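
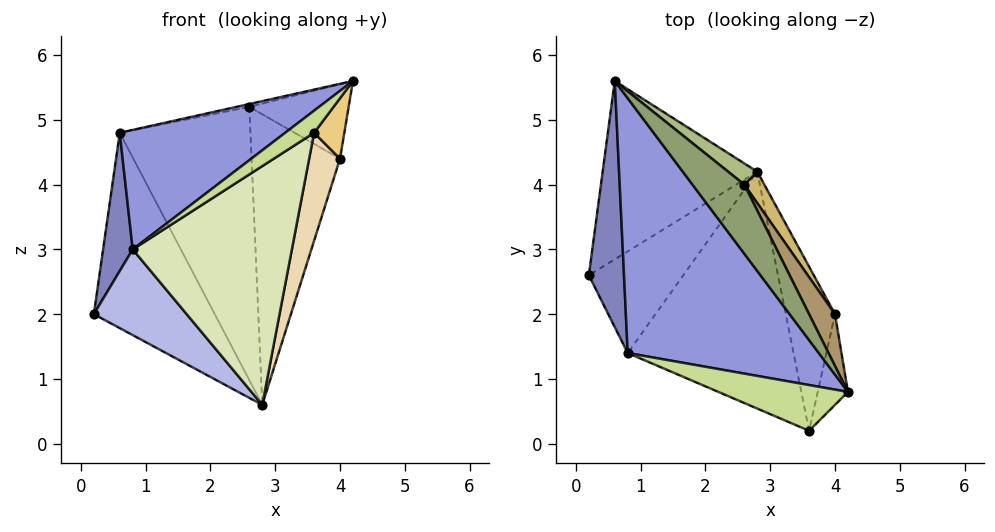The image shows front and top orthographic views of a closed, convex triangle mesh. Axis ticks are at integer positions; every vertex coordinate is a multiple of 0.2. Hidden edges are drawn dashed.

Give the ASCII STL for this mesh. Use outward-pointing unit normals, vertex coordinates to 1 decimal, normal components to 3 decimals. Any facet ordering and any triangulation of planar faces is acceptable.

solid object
 facet normal -0.633 0.572 -0.522
  outer loop
   vertex 2.8 4.2 0.6
   vertex 0.2 2.6 2.0
   vertex 0.6 5.6 4.8
  endloop
 endfacet
 facet normal -0.925 -0.186 0.332
  outer loop
   vertex 0.8 1.4 3.0
   vertex 0.6 5.6 4.8
   vertex 0.2 2.6 2.0
  endloop
 endfacet
 facet normal -0.609 -0.337 0.718
  outer loop
   vertex 0.8 1.4 3.0
   vertex 4.2 0.8 5.6
   vertex 0.6 5.6 4.8
  endloop
 endfacet
 facet normal -0.015 -0.645 -0.764
  outer loop
   vertex 0.8 1.4 3.0
   vertex 0.2 2.6 2.0
   vertex 2.8 4.2 0.6
  endloop
 endfacet
 facet normal -0.164 0.041 0.986
  outer loop
   vertex 2.6 4.0 5.2
   vertex 0.6 5.6 4.8
   vertex 4.2 0.8 5.6
  endloop
 endfacet
 facet normal 0.616 0.785 0.061
  outer loop
   vertex 2.6 4.0 5.2
   vertex 2.8 4.2 0.6
   vertex 0.6 5.6 4.8
  endloop
 endfacet
 facet normal -0.608 -0.346 0.715
  outer loop
   vertex 3.6 0.2 4.8
   vertex 4.2 0.8 5.6
   vertex 0.8 1.4 3.0
  endloop
 endfacet
 facet normal 0.147 -0.702 -0.697
  outer loop
   vertex 3.6 0.2 4.8
   vertex 0.8 1.4 3.0
   vertex 2.8 4.2 0.6
  endloop
 endfacet
 facet normal 0.832 0.456 0.317
  outer loop
   vertex 4.0 2.0 4.4
   vertex 2.6 4.0 5.2
   vertex 4.2 0.8 5.6
  endloop
 endfacet
 facet normal 0.829 0.556 0.060
  outer loop
   vertex 4.0 2.0 4.4
   vertex 2.8 4.2 0.6
   vertex 2.6 4.0 5.2
  endloop
 endfacet
 facet normal 0.857 -0.286 -0.429
  outer loop
   vertex 4.0 2.0 4.4
   vertex 4.2 0.8 5.6
   vertex 3.6 0.2 4.8
  endloop
 endfacet
 facet normal 0.853 -0.286 -0.435
  outer loop
   vertex 4.0 2.0 4.4
   vertex 3.6 0.2 4.8
   vertex 2.8 4.2 0.6
  endloop
 endfacet
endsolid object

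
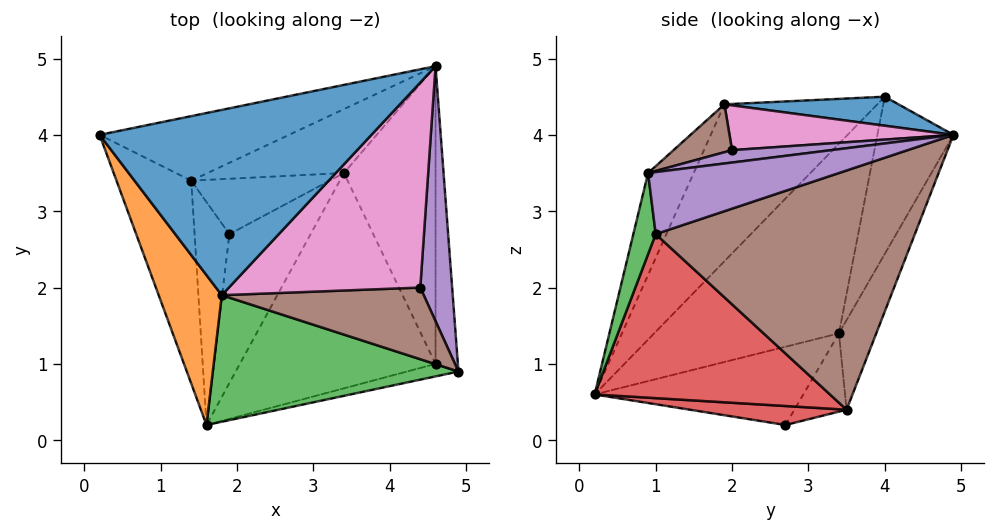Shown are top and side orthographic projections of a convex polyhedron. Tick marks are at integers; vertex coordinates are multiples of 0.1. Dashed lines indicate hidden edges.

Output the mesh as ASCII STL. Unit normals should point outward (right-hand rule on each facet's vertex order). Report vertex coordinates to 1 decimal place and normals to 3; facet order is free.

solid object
 facet normal 0.106 0.033 0.994
  outer loop
   vertex 1.8 1.9 4.4
   vertex 4.6 4.9 4.0
   vertex 0.2 4.0 4.5
  endloop
 endfacet
 facet normal -0.751 -0.587 0.302
  outer loop
   vertex 1.8 1.9 4.4
   vertex 0.2 4.0 4.5
   vertex 1.6 0.2 0.6
  endloop
 endfacet
 facet normal -0.170 -0.896 0.410
  outer loop
   vertex 1.8 1.9 4.4
   vertex 1.6 0.2 0.6
   vertex 4.9 0.9 3.5
  endloop
 endfacet
 facet normal 0.224 -0.180 -0.958
  outer loop
   vertex 3.4 3.5 0.4
   vertex 1.6 0.2 0.6
   vertex 1.9 2.7 0.2
  endloop
 endfacet
 facet normal 0.361 -0.089 0.928
  outer loop
   vertex 4.4 2.0 3.8
   vertex 4.9 0.9 3.5
   vertex 4.6 4.9 4.0
  endloop
 endfacet
 facet normal 0.228 -0.158 0.961
  outer loop
   vertex 4.4 2.0 3.8
   vertex 1.8 1.9 4.4
   vertex 4.9 0.9 3.5
  endloop
 endfacet
 facet normal 0.227 -0.083 0.970
  outer loop
   vertex 4.4 2.0 3.8
   vertex 4.6 4.9 4.0
   vertex 1.8 1.9 4.4
  endloop
 endfacet
 facet normal -0.325 0.752 -0.574
  outer loop
   vertex 1.4 3.4 1.4
   vertex 3.4 3.5 0.4
   vertex 1.9 2.7 0.2
  endloop
 endfacet
 facet normal -0.930 0.033 -0.366
  outer loop
   vertex 1.4 3.4 1.4
   vertex 1.6 0.2 0.6
   vertex 0.2 4.0 4.5
  endloop
 endfacet
 facet normal -0.913 0.045 -0.406
  outer loop
   vertex 1.4 3.4 1.4
   vertex 1.9 2.7 0.2
   vertex 1.6 0.2 0.6
  endloop
 endfacet
 facet normal -0.222 0.938 -0.267
  outer loop
   vertex 1.4 3.4 1.4
   vertex 0.2 4.0 4.5
   vertex 4.6 4.9 4.0
  endloop
 endfacet
 facet normal -0.196 0.934 -0.298
  outer loop
   vertex 1.4 3.4 1.4
   vertex 4.6 4.9 4.0
   vertex 3.4 3.5 0.4
  endloop
 endfacet
 facet normal 0.417 -0.869 -0.265
  outer loop
   vertex 4.6 1.0 2.7
   vertex 4.9 0.9 3.5
   vertex 1.6 0.2 0.6
  endloop
 endfacet
 facet normal 0.597 -0.369 -0.712
  outer loop
   vertex 4.6 1.0 2.7
   vertex 1.6 0.2 0.6
   vertex 3.4 3.5 0.4
  endloop
 endfacet
 facet normal 0.935 0.112 -0.337
  outer loop
   vertex 4.6 1.0 2.7
   vertex 4.6 4.9 4.0
   vertex 4.9 0.9 3.5
  endloop
 endfacet
 facet normal 0.927 0.118 -0.355
  outer loop
   vertex 4.6 1.0 2.7
   vertex 3.4 3.5 0.4
   vertex 4.6 4.9 4.0
  endloop
 endfacet
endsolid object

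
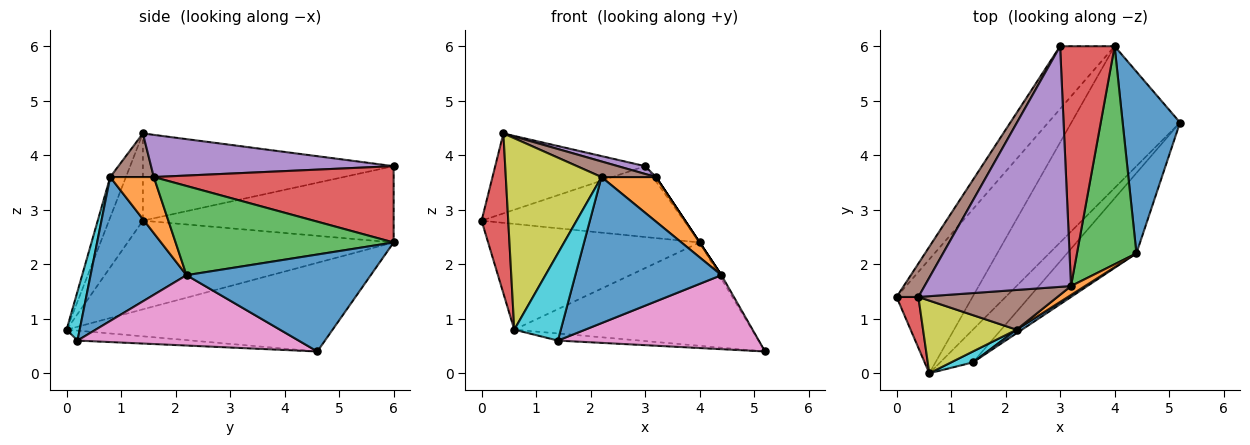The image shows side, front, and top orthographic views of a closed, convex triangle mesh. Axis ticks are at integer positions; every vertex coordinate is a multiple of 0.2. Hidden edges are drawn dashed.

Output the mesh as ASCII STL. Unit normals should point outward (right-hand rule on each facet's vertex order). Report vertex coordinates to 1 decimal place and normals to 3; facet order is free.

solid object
 facet normal 0.861 0.010 0.509
  outer loop
   vertex 4.4 2.2 1.8
   vertex 5.2 4.6 0.4
   vertex 4.0 6.0 2.4
  endloop
 endfacet
 facet normal -0.650 0.517 -0.557
  outer loop
   vertex 0.6 0.0 0.8
   vertex 0.0 1.4 2.8
   vertex 4.0 6.0 2.4
  endloop
 endfacet
 facet normal -0.550 0.492 -0.675
  outer loop
   vertex 0.6 0.0 0.8
   vertex 4.0 6.0 2.4
   vertex 5.2 4.6 0.4
  endloop
 endfacet
 facet normal -0.772 -0.606 0.193
  outer loop
   vertex 0.6 0.0 0.8
   vertex 0.4 1.4 4.4
   vertex 0.0 1.4 2.8
  endloop
 endfacet
 facet normal -0.680 0.549 -0.486
  outer loop
   vertex 3.0 6.0 3.8
   vertex 4.0 6.0 2.4
   vertex 0.0 1.4 2.8
  endloop
 endfacet
 facet normal -0.839 0.502 0.210
  outer loop
   vertex 3.0 6.0 3.8
   vertex 0.0 1.4 2.8
   vertex 0.4 1.4 4.4
  endloop
 endfacet
 facet normal 0.598 -0.543 -0.589
  outer loop
   vertex 1.4 0.2 0.6
   vertex 5.2 4.6 0.4
   vertex 4.4 2.2 1.8
  endloop
 endfacet
 facet normal -0.285 0.204 -0.937
  outer loop
   vertex 1.4 0.2 0.6
   vertex 0.6 0.0 0.8
   vertex 5.2 4.6 0.4
  endloop
 endfacet
 facet normal -0.152 -0.924 0.351
  outer loop
   vertex 2.2 0.8 3.6
   vertex 0.4 1.4 4.4
   vertex 0.6 0.0 0.8
  endloop
 endfacet
 facet normal 0.269 -0.956 0.119
  outer loop
   vertex 2.2 0.8 3.6
   vertex 0.6 0.0 0.8
   vertex 1.4 0.2 0.6
  endloop
 endfacet
 facet normal 0.549 -0.836 0.021
  outer loop
   vertex 2.2 0.8 3.6
   vertex 1.4 0.2 0.6
   vertex 4.4 2.2 1.8
  endloop
 endfacet
 facet normal 0.617 -0.772 0.154
  outer loop
   vertex 3.2 1.6 3.6
   vertex 2.2 0.8 3.6
   vertex 4.4 2.2 1.8
  endloop
 endfacet
 facet normal 0.832 0.000 0.555
  outer loop
   vertex 3.2 1.6 3.6
   vertex 4.4 2.2 1.8
   vertex 4.0 6.0 2.4
  endloop
 endfacet
 facet normal 0.814 0.011 0.581
  outer loop
   vertex 3.2 1.6 3.6
   vertex 4.0 6.0 2.4
   vertex 3.0 6.0 3.8
  endloop
 endfacet
 facet normal 0.277 -0.031 0.960
  outer loop
   vertex 3.2 1.6 3.6
   vertex 3.0 6.0 3.8
   vertex 0.4 1.4 4.4
  endloop
 endfacet
 facet normal 0.280 -0.350 0.894
  outer loop
   vertex 3.2 1.6 3.6
   vertex 0.4 1.4 4.4
   vertex 2.2 0.8 3.6
  endloop
 endfacet
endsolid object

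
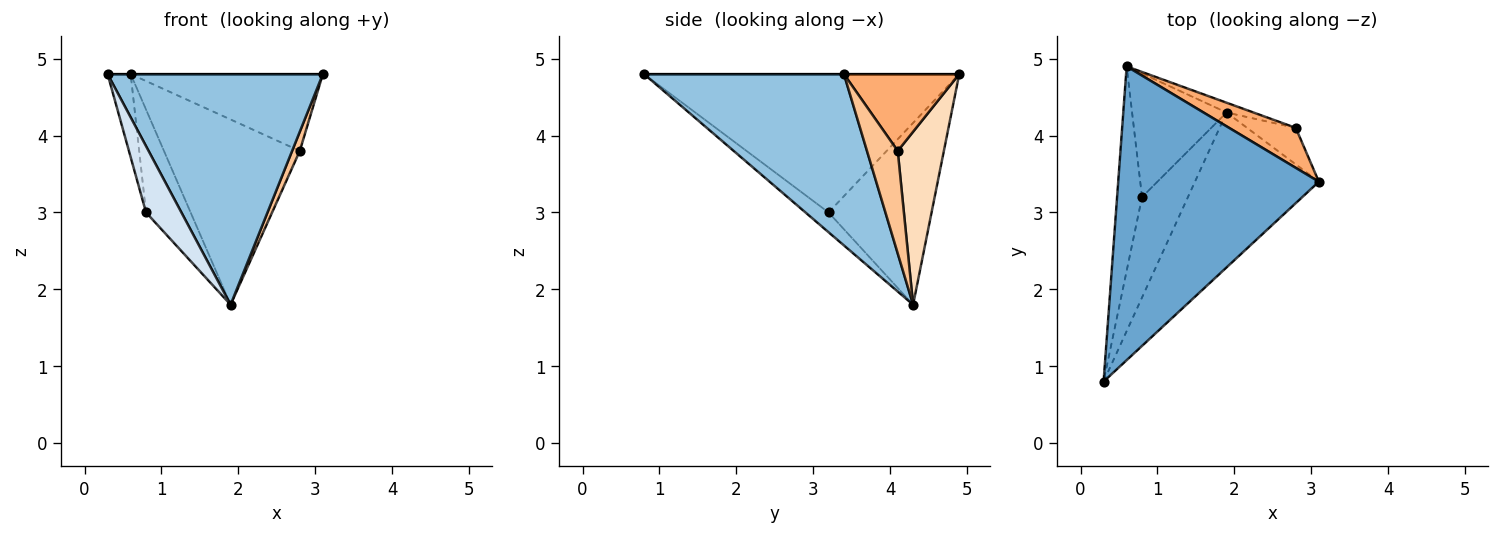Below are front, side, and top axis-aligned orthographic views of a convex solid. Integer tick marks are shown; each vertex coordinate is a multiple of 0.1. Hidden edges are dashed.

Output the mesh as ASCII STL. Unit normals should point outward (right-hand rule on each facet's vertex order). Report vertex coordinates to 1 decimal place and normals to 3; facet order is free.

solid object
 facet normal 0.000 0.000 1.000
  outer loop
   vertex 0.6 4.9 4.8
   vertex 0.3 0.8 4.8
   vertex 3.1 3.4 4.8
  endloop
 endfacet
 facet normal 0.611 -0.658 -0.441
  outer loop
   vertex 1.9 4.3 1.8
   vertex 3.1 3.4 4.8
   vertex 0.3 0.8 4.8
  endloop
 endfacet
 facet normal -0.982 0.072 -0.177
  outer loop
   vertex 0.8 3.2 3.0
   vertex 0.3 0.8 4.8
   vertex 0.6 4.9 4.8
  endloop
 endfacet
 facet normal -0.338 -0.519 -0.785
  outer loop
   vertex 0.8 3.2 3.0
   vertex 1.9 4.3 1.8
   vertex 0.3 0.8 4.8
  endloop
 endfacet
 facet normal -0.828 0.359 -0.431
  outer loop
   vertex 0.8 3.2 3.0
   vertex 0.6 4.9 4.8
   vertex 1.9 4.3 1.8
  endloop
 endfacet
 facet normal 0.470 0.783 0.407
  outer loop
   vertex 2.8 4.1 3.8
   vertex 0.6 4.9 4.8
   vertex 3.1 3.4 4.8
  endloop
 endfacet
 facet normal 0.881 -0.220 -0.419
  outer loop
   vertex 2.8 4.1 3.8
   vertex 3.1 3.4 4.8
   vertex 1.9 4.3 1.8
  endloop
 endfacet
 facet normal 0.321 0.946 -0.050
  outer loop
   vertex 2.8 4.1 3.8
   vertex 1.9 4.3 1.8
   vertex 0.6 4.9 4.8
  endloop
 endfacet
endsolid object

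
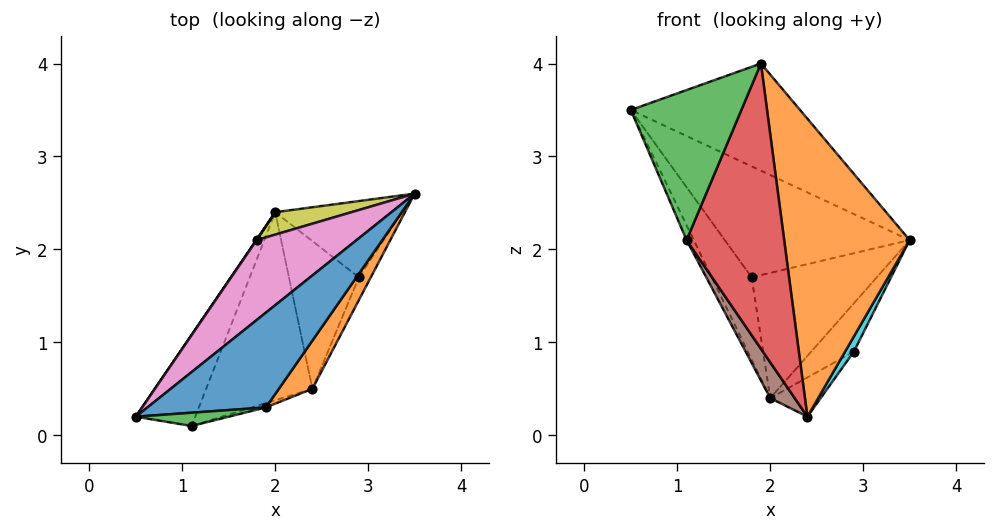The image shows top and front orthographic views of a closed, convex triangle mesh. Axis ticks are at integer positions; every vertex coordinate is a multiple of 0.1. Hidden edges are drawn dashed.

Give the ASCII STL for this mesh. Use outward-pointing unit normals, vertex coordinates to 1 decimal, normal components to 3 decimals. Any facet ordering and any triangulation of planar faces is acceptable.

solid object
 facet normal -0.279 0.719 0.636
  outer loop
   vertex 1.9 0.3 4.0
   vertex 3.5 2.6 2.1
   vertex 0.5 0.2 3.5
  endloop
 endfacet
 facet normal 0.849 -0.521 0.084
  outer loop
   vertex 1.9 0.3 4.0
   vertex 2.4 0.5 0.2
   vertex 3.5 2.6 2.1
  endloop
 endfacet
 facet normal 0.040 -0.995 0.088
  outer loop
   vertex 1.1 0.1 2.1
   vertex 1.9 0.3 4.0
   vertex 0.5 0.2 3.5
  endloop
 endfacet
 facet normal 0.275 -0.961 -0.014
  outer loop
   vertex 1.1 0.1 2.1
   vertex 2.4 0.5 0.2
   vertex 1.9 0.3 4.0
  endloop
 endfacet
 facet normal -0.916 0.065 -0.397
  outer loop
   vertex 1.1 0.1 2.1
   vertex 0.5 0.2 3.5
   vertex 2.0 2.4 0.4
  endloop
 endfacet
 facet normal -0.809 -0.110 -0.577
  outer loop
   vertex 1.1 0.1 2.1
   vertex 2.0 2.4 0.4
   vertex 2.4 0.5 0.2
  endloop
 endfacet
 facet normal -0.352 0.759 0.547
  outer loop
   vertex 1.8 2.1 1.7
   vertex 0.5 0.2 3.5
   vertex 3.5 2.6 2.1
  endloop
 endfacet
 facet normal -0.823 0.567 0.004
  outer loop
   vertex 1.8 2.1 1.7
   vertex 2.0 2.4 0.4
   vertex 0.5 0.2 3.5
  endloop
 endfacet
 facet normal -0.314 0.934 0.167
  outer loop
   vertex 1.8 2.1 1.7
   vertex 3.5 2.6 2.1
   vertex 2.0 2.4 0.4
  endloop
 endfacet
 facet normal 0.928 -0.206 -0.309
  outer loop
   vertex 2.9 1.7 0.9
   vertex 3.5 2.6 2.1
   vertex 2.4 0.5 0.2
  endloop
 endfacet
 facet normal 0.663 0.401 -0.632
  outer loop
   vertex 2.9 1.7 0.9
   vertex 2.0 2.4 0.4
   vertex 3.5 2.6 2.1
  endloop
 endfacet
 facet normal 0.593 0.207 -0.778
  outer loop
   vertex 2.9 1.7 0.9
   vertex 2.4 0.5 0.2
   vertex 2.0 2.4 0.4
  endloop
 endfacet
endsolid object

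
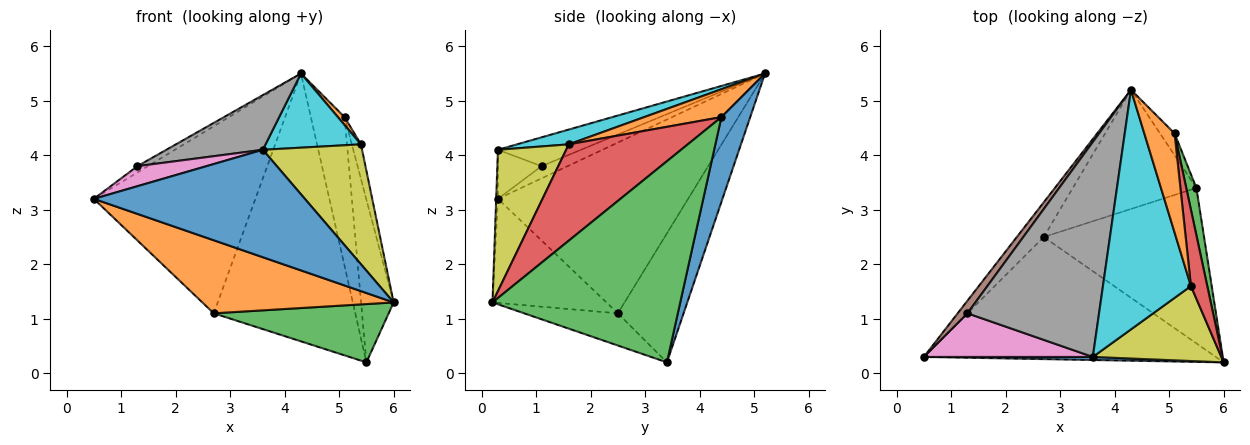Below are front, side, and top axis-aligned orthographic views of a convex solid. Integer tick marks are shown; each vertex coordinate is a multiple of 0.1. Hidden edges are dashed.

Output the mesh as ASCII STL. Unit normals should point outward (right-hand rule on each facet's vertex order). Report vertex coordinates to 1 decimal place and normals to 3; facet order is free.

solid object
 facet normal -0.008 -1.000 0.029
  outer loop
   vertex 3.6 0.3 4.1
   vertex 0.5 0.3 3.2
   vertex 6.0 0.2 1.3
  endloop
 endfacet
 facet normal -0.292 -0.491 -0.821
  outer loop
   vertex 2.7 2.5 1.1
   vertex 6.0 0.2 1.3
   vertex 0.5 0.3 3.2
  endloop
 endfacet
 facet normal -0.185 -0.345 -0.920
  outer loop
   vertex 2.7 2.5 1.1
   vertex 5.5 3.4 0.2
   vertex 6.0 0.2 1.3
  endloop
 endfacet
 facet normal -0.757 0.643 -0.119
  outer loop
   vertex 2.7 2.5 1.1
   vertex 0.5 0.3 3.2
   vertex 4.3 5.2 5.5
  endloop
 endfacet
 facet normal -0.391 0.841 -0.374
  outer loop
   vertex 2.7 2.5 1.1
   vertex 4.3 5.2 5.5
   vertex 5.5 3.4 0.2
  endloop
 endfacet
 facet normal -0.745 0.298 0.596
  outer loop
   vertex 1.3 1.1 3.8
   vertex 4.3 5.2 5.5
   vertex 0.5 0.3 3.2
  endloop
 endfacet
 facet normal -0.255 -0.404 0.879
  outer loop
   vertex 1.3 1.1 3.8
   vertex 0.5 0.3 3.2
   vertex 3.6 0.3 4.1
  endloop
 endfacet
 facet normal -0.208 -0.241 0.948
  outer loop
   vertex 1.3 1.1 3.8
   vertex 3.6 0.3 4.1
   vertex 4.3 5.2 5.5
  endloop
 endfacet
 facet normal 0.504 -0.733 0.458
  outer loop
   vertex 5.4 1.6 4.2
   vertex 3.6 0.3 4.1
   vertex 6.0 0.2 1.3
  endloop
 endfacet
 facet normal 0.159 -0.292 0.943
  outer loop
   vertex 5.4 1.6 4.2
   vertex 4.3 5.2 5.5
   vertex 3.6 0.3 4.1
  endloop
 endfacet
 facet normal 0.645 0.756 -0.111
  outer loop
   vertex 5.1 4.4 4.7
   vertex 5.5 3.4 0.2
   vertex 4.3 5.2 5.5
  endloop
 endfacet
 facet normal 0.676 -0.059 0.735
  outer loop
   vertex 5.1 4.4 4.7
   vertex 4.3 5.2 5.5
   vertex 5.4 1.6 4.2
  endloop
 endfacet
 facet normal 0.984 0.171 0.050
  outer loop
   vertex 5.1 4.4 4.7
   vertex 6.0 0.2 1.3
   vertex 5.5 3.4 0.2
  endloop
 endfacet
 facet normal 0.983 0.076 0.167
  outer loop
   vertex 5.1 4.4 4.7
   vertex 5.4 1.6 4.2
   vertex 6.0 0.2 1.3
  endloop
 endfacet
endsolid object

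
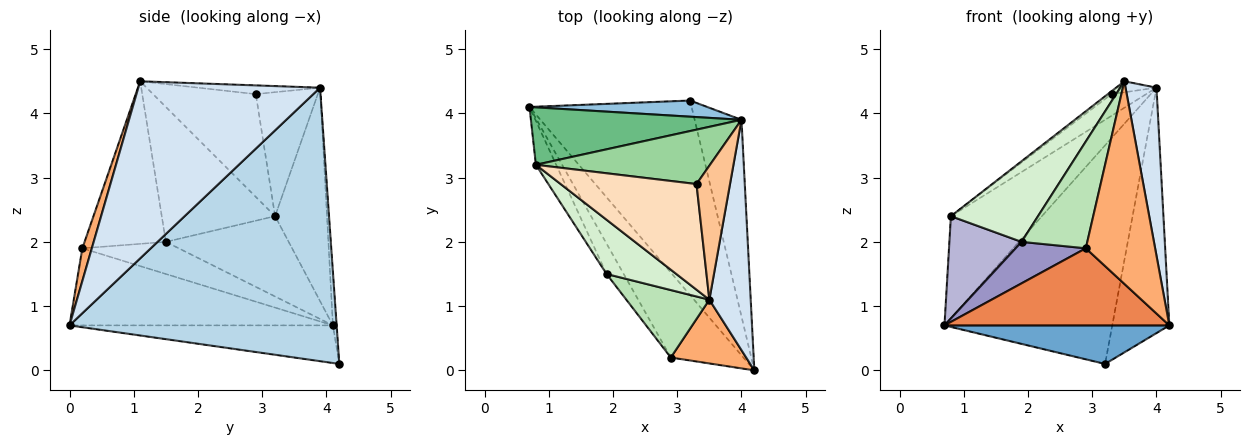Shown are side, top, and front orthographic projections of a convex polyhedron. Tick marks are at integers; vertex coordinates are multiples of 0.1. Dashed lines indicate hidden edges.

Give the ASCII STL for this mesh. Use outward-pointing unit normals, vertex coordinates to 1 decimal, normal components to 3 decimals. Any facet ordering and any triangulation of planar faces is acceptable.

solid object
 facet normal -0.222 -0.189 -0.956
  outer loop
   vertex 3.2 4.2 0.1
   vertex 4.2 0.0 0.7
   vertex 0.7 4.1 0.7
  endloop
 endfacet
 facet normal -0.022 0.997 0.074
  outer loop
   vertex 4.0 3.9 4.4
   vertex 3.2 4.2 0.1
   vertex 0.7 4.1 0.7
  endloop
 endfacet
 facet normal 0.965 0.206 -0.165
  outer loop
   vertex 4.0 3.9 4.4
   vertex 4.2 0.0 0.7
   vertex 3.2 4.2 0.1
  endloop
 endfacet
 facet normal 0.961 -0.164 0.224
  outer loop
   vertex 4.0 3.9 4.4
   vertex 3.5 1.1 4.5
   vertex 4.2 0.0 0.7
  endloop
 endfacet
 facet normal -0.618 -0.528 -0.582
  outer loop
   vertex 2.9 0.2 1.9
   vertex 0.7 4.1 0.7
   vertex 4.2 0.0 0.7
  endloop
 endfacet
 facet normal 0.129 -0.946 0.298
  outer loop
   vertex 2.9 0.2 1.9
   vertex 4.2 0.0 0.7
   vertex 3.5 1.1 4.5
  endloop
 endfacet
 facet normal -0.251 0.079 0.965
  outer loop
   vertex 3.3 2.9 4.3
   vertex 3.5 1.1 4.5
   vertex 4.0 3.9 4.4
  endloop
 endfacet
 facet normal -0.603 0.022 0.797
  outer loop
   vertex 0.8 3.2 2.4
   vertex 3.5 1.1 4.5
   vertex 3.3 2.9 4.3
  endloop
 endfacet
 facet normal -0.445 0.780 0.439
  outer loop
   vertex 0.8 3.2 2.4
   vertex 4.0 3.9 4.4
   vertex 0.7 4.1 0.7
  endloop
 endfacet
 facet normal -0.552 0.309 0.775
  outer loop
   vertex 0.8 3.2 2.4
   vertex 3.3 2.9 4.3
   vertex 4.0 3.9 4.4
  endloop
 endfacet
 facet normal -0.723 -0.584 0.369
  outer loop
   vertex 1.9 1.5 2.0
   vertex 2.9 0.2 1.9
   vertex 3.5 1.1 4.5
  endloop
 endfacet
 facet normal -0.734 -0.564 0.379
  outer loop
   vertex 1.9 1.5 2.0
   vertex 3.5 1.1 4.5
   vertex 0.8 3.2 2.4
  endloop
 endfacet
 facet normal -0.742 -0.541 -0.396
  outer loop
   vertex 1.9 1.5 2.0
   vertex 0.7 4.1 0.7
   vertex 2.9 0.2 1.9
  endloop
 endfacet
 facet normal -0.842 -0.495 -0.213
  outer loop
   vertex 1.9 1.5 2.0
   vertex 0.8 3.2 2.4
   vertex 0.7 4.1 0.7
  endloop
 endfacet
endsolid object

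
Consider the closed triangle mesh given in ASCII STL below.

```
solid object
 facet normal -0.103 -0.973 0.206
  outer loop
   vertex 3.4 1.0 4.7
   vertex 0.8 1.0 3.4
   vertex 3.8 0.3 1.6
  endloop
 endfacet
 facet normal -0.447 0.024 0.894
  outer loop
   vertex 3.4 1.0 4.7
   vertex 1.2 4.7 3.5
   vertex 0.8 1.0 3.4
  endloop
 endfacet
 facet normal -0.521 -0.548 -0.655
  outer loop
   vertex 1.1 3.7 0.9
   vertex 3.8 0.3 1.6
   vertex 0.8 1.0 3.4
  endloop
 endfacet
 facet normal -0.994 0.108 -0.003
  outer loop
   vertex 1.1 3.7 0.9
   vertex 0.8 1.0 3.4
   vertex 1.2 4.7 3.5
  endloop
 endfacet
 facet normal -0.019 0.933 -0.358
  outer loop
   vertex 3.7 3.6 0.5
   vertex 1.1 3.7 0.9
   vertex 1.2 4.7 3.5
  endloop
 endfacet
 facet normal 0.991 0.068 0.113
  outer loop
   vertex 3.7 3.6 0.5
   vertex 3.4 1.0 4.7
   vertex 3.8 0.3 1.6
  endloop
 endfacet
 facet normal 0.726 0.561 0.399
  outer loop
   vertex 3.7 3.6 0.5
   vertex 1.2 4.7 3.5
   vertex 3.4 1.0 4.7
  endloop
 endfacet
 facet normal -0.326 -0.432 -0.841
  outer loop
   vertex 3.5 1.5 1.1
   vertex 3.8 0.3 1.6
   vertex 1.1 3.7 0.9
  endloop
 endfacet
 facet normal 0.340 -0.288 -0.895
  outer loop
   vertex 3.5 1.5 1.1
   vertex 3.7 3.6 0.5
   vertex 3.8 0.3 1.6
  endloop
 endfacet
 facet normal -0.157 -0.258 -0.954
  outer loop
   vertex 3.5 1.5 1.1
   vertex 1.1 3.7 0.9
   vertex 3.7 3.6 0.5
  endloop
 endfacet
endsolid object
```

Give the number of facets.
10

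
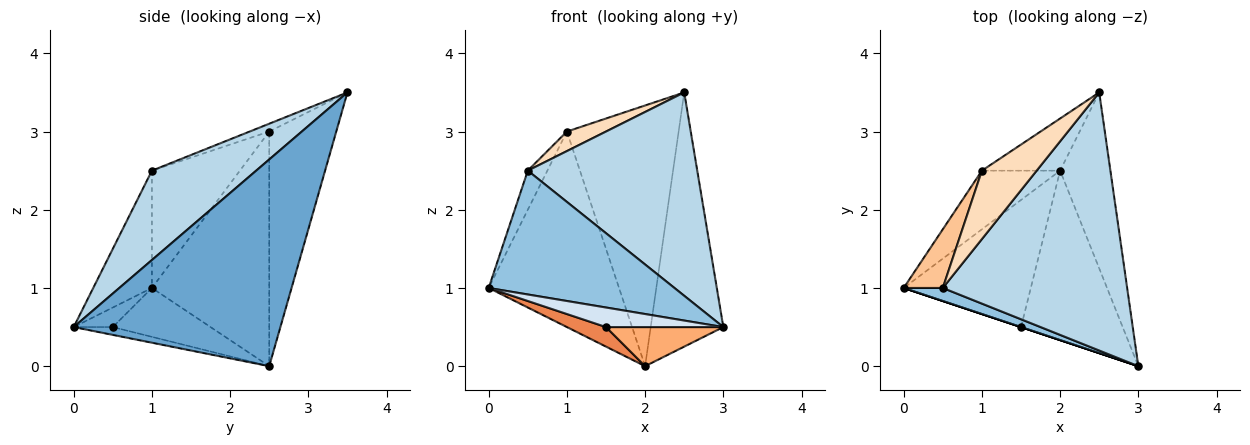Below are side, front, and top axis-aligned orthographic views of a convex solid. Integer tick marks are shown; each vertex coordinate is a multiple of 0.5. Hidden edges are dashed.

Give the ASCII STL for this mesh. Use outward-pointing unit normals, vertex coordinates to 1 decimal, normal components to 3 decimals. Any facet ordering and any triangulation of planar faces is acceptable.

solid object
 facet normal 0.920 0.323 -0.224
  outer loop
   vertex 2.0 2.5 0.0
   vertex 2.5 3.5 3.5
   vertex 3.0 0.0 0.5
  endloop
 endfacet
 facet normal -0.300 -0.949 0.100
  outer loop
   vertex 0.5 1.0 2.5
   vertex 0.0 1.0 1.0
   vertex 3.0 0.0 0.5
  endloop
 endfacet
 facet normal 0.356 -0.578 0.734
  outer loop
   vertex 0.5 1.0 2.5
   vertex 3.0 0.0 0.5
   vertex 2.5 3.5 3.5
  endloop
 endfacet
 facet normal -0.316 -0.949 0.000
  outer loop
   vertex 1.5 0.5 0.5
   vertex 3.0 0.0 0.5
   vertex 0.0 1.0 1.0
  endloop
 endfacet
 facet normal -0.355 -0.142 -0.924
  outer loop
   vertex 1.5 0.5 0.5
   vertex 0.0 1.0 1.0
   vertex 2.0 2.5 0.0
  endloop
 endfacet
 facet normal -0.075 -0.224 -0.972
  outer loop
   vertex 1.5 0.5 0.5
   vertex 2.0 2.5 0.0
   vertex 3.0 0.0 0.5
  endloop
 endfacet
 facet normal -0.928 0.206 0.309
  outer loop
   vertex 1.0 2.5 3.0
   vertex 0.0 1.0 1.0
   vertex 0.5 1.0 2.5
  endloop
 endfacet
 facet normal -0.136 -0.272 0.953
  outer loop
   vertex 1.0 2.5 3.0
   vertex 0.5 1.0 2.5
   vertex 2.5 3.5 3.5
  endloop
 endfacet
 facet normal -0.653 0.725 -0.218
  outer loop
   vertex 1.0 2.5 3.0
   vertex 2.0 2.5 0.0
   vertex 0.0 1.0 1.0
  endloop
 endfacet
 facet normal -0.507 0.845 -0.169
  outer loop
   vertex 1.0 2.5 3.0
   vertex 2.5 3.5 3.5
   vertex 2.0 2.5 0.0
  endloop
 endfacet
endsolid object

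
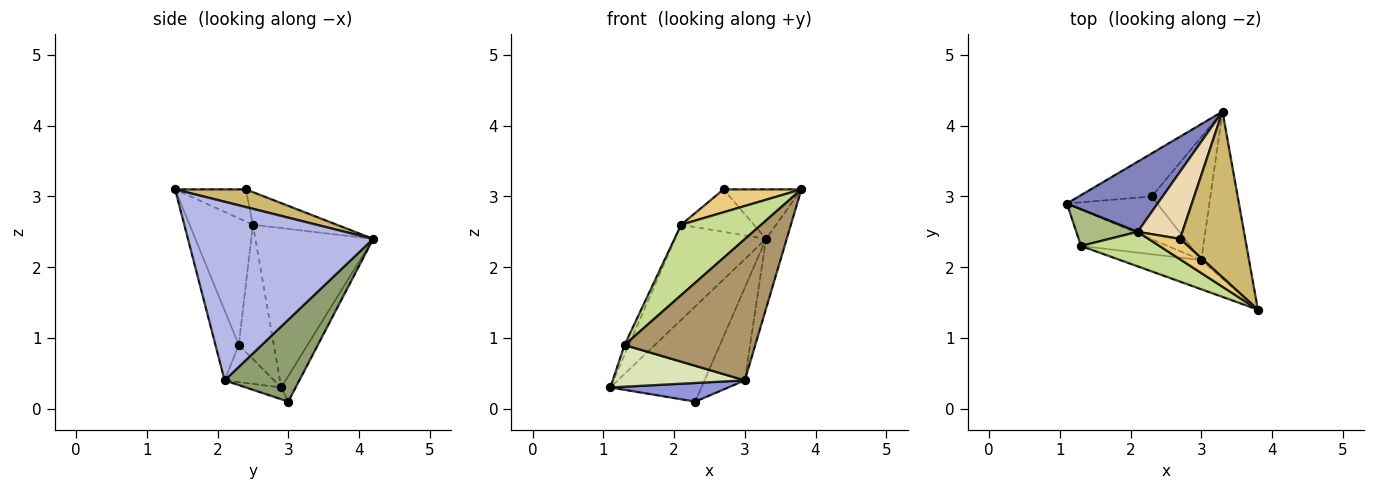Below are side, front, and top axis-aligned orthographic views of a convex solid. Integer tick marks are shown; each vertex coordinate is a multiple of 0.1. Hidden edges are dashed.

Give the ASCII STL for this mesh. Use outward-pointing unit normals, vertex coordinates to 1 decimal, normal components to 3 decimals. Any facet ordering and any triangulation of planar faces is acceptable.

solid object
 facet normal -0.143 0.902 -0.408
  outer loop
   vertex 2.3 3.0 0.1
   vertex 1.1 2.9 0.3
   vertex 3.3 4.2 2.4
  endloop
 endfacet
 facet normal -0.721 0.558 0.411
  outer loop
   vertex 2.1 2.5 2.6
   vertex 3.3 4.2 2.4
   vertex 1.1 2.9 0.3
  endloop
 endfacet
 facet normal -0.119 -0.396 -0.911
  outer loop
   vertex 3.0 2.1 0.4
   vertex 1.1 2.9 0.3
   vertex 2.3 3.0 0.1
  endloop
 endfacet
 facet normal 0.960 0.107 -0.257
  outer loop
   vertex 3.0 2.1 0.4
   vertex 3.3 4.2 2.4
   vertex 3.8 1.4 3.1
  endloop
 endfacet
 facet normal 0.745 0.401 -0.533
  outer loop
   vertex 3.0 2.1 0.4
   vertex 2.3 3.0 0.1
   vertex 3.3 4.2 2.4
  endloop
 endfacet
 facet normal -0.904 0.111 0.412
  outer loop
   vertex 1.3 2.3 0.9
   vertex 2.1 2.5 2.6
   vertex 1.1 2.9 0.3
  endloop
 endfacet
 facet normal -0.579 -0.732 0.359
  outer loop
   vertex 1.3 2.3 0.9
   vertex 3.8 1.4 3.1
   vertex 2.1 2.5 2.6
  endloop
 endfacet
 facet normal -0.272 -0.724 -0.634
  outer loop
   vertex 1.3 2.3 0.9
   vertex 1.1 2.9 0.3
   vertex 3.0 2.1 0.4
  endloop
 endfacet
 facet normal -0.172 -0.965 -0.199
  outer loop
   vertex 1.3 2.3 0.9
   vertex 3.0 2.1 0.4
   vertex 3.8 1.4 3.1
  endloop
 endfacet
 facet normal 0.252 0.277 0.927
  outer loop
   vertex 2.7 2.4 3.1
   vertex 3.8 1.4 3.1
   vertex 3.3 4.2 2.4
  endloop
 endfacet
 facet normal -0.562 -0.618 0.550
  outer loop
   vertex 2.7 2.4 3.1
   vertex 2.1 2.5 2.6
   vertex 3.8 1.4 3.1
  endloop
 endfacet
 facet normal -0.524 0.455 0.720
  outer loop
   vertex 2.7 2.4 3.1
   vertex 3.3 4.2 2.4
   vertex 2.1 2.5 2.6
  endloop
 endfacet
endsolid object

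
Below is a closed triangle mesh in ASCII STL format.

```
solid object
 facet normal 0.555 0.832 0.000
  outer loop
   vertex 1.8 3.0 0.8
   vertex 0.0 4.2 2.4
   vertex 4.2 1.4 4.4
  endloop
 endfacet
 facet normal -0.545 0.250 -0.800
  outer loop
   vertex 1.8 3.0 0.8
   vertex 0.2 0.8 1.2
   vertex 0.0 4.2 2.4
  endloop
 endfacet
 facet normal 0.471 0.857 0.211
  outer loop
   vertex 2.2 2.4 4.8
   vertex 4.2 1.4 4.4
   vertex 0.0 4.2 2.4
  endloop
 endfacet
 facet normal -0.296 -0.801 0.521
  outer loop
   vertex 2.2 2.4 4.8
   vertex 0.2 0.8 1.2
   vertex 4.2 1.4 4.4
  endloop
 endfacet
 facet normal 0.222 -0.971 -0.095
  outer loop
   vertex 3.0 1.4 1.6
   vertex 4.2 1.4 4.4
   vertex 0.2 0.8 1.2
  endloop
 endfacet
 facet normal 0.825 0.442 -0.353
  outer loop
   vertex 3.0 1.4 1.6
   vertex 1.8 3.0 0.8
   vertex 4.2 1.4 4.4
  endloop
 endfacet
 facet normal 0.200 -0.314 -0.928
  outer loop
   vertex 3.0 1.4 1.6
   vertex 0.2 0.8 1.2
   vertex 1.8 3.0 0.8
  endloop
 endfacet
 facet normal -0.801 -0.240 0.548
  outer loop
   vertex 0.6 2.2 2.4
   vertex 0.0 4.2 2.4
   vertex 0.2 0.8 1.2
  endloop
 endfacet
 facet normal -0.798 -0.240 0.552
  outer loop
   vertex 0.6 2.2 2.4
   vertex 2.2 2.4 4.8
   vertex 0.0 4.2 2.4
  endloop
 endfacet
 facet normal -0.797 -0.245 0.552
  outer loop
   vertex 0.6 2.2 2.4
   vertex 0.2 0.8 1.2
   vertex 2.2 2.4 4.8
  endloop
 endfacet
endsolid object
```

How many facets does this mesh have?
10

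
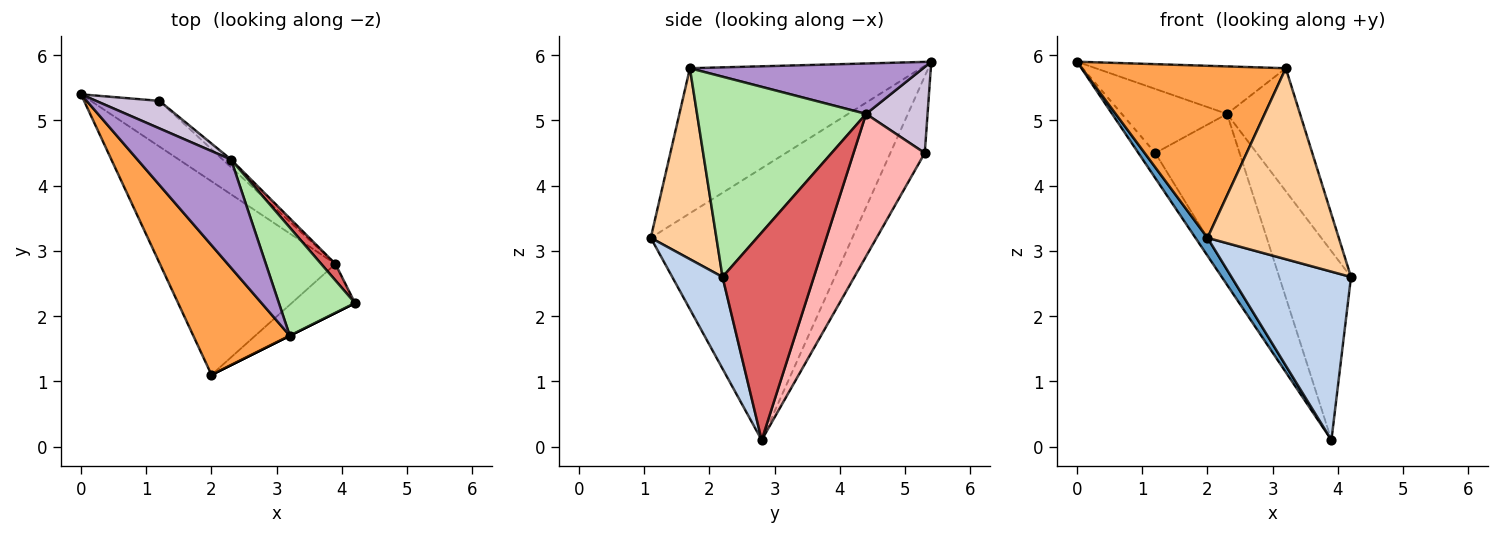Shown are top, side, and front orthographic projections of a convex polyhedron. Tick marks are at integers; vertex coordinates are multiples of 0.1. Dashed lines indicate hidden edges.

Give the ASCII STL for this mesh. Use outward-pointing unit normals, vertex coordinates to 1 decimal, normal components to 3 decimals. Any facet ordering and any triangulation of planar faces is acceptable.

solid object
 facet normal -0.839 -0.050 -0.542
  outer loop
   vertex 3.9 2.8 0.1
   vertex 2.0 1.1 3.2
   vertex 0.0 5.4 5.9
  endloop
 endfacet
 facet normal 0.375 -0.890 -0.259
  outer loop
   vertex 3.9 2.8 0.1
   vertex 4.2 2.2 2.6
   vertex 2.0 1.1 3.2
  endloop
 endfacet
 facet normal -0.671 -0.592 0.446
  outer loop
   vertex 3.2 1.7 5.8
   vertex 0.0 5.4 5.9
   vertex 2.0 1.1 3.2
  endloop
 endfacet
 facet normal 0.447 -0.894 0.000
  outer loop
   vertex 3.2 1.7 5.8
   vertex 2.0 1.1 3.2
   vertex 4.2 2.2 2.6
  endloop
 endfacet
 facet normal -0.701 0.344 -0.625
  outer loop
   vertex 1.2 5.3 4.5
   vertex 3.9 2.8 0.1
   vertex 0.0 5.4 5.9
  endloop
 endfacet
 facet normal 0.867 0.374 0.329
  outer loop
   vertex 2.3 4.4 5.1
   vertex 3.2 1.7 5.8
   vertex 4.2 2.2 2.6
  endloop
 endfacet
 facet normal 0.785 0.617 0.054
  outer loop
   vertex 2.3 4.4 5.1
   vertex 4.2 2.2 2.6
   vertex 3.9 2.8 0.1
  endloop
 endfacet
 facet normal 0.645 0.763 -0.038
  outer loop
   vertex 2.3 4.4 5.1
   vertex 3.9 2.8 0.1
   vertex 1.2 5.3 4.5
  endloop
 endfacet
 facet normal 0.442 0.360 0.821
  outer loop
   vertex 2.3 4.4 5.1
   vertex 0.0 5.4 5.9
   vertex 3.2 1.7 5.8
  endloop
 endfacet
 facet normal 0.473 0.810 0.348
  outer loop
   vertex 2.3 4.4 5.1
   vertex 1.2 5.3 4.5
   vertex 0.0 5.4 5.9
  endloop
 endfacet
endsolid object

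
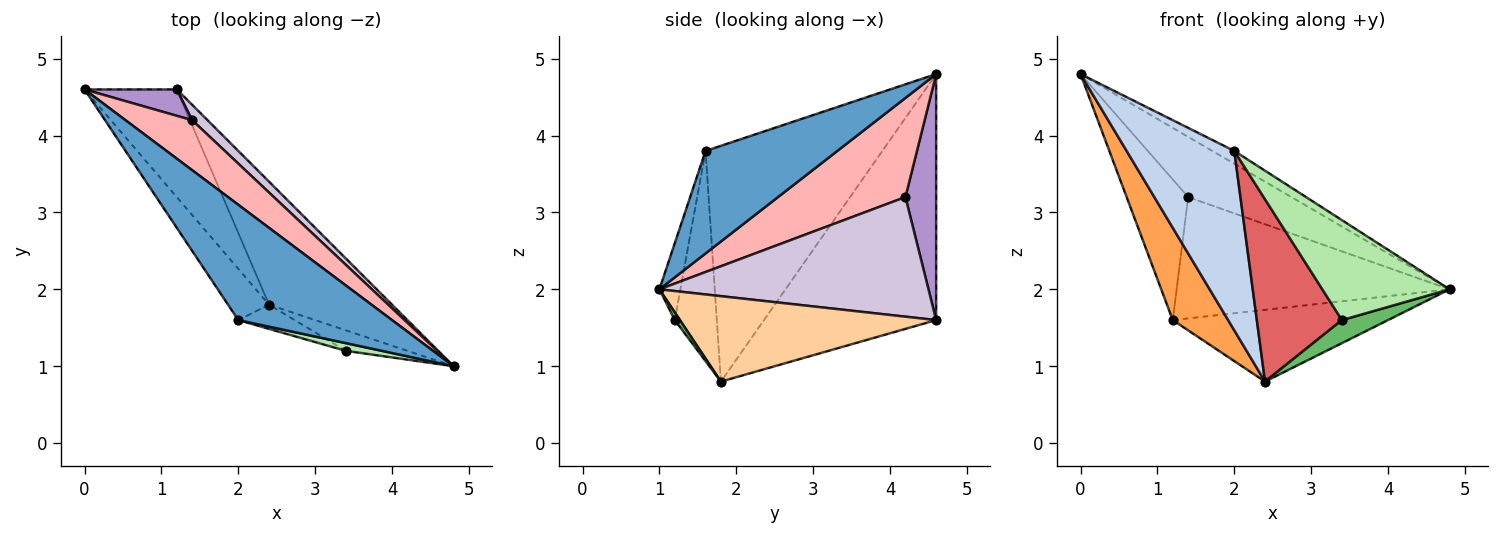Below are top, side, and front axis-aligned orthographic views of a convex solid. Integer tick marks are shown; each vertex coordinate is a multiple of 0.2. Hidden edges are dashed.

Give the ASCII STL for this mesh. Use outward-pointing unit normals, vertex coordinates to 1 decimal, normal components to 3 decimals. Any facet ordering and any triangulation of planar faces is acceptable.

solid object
 facet normal 0.552 0.092 0.829
  outer loop
   vertex 2.0 1.6 3.8
   vertex 4.8 1.0 2.0
   vertex 0.0 4.6 4.8
  endloop
 endfacet
 facet normal -0.845 -0.514 -0.147
  outer loop
   vertex 2.0 1.6 3.8
   vertex 0.0 4.6 4.8
   vertex 2.4 1.8 0.8
  endloop
 endfacet
 facet normal -0.897 -0.288 -0.336
  outer loop
   vertex 1.2 4.6 1.6
   vertex 2.4 1.8 0.8
   vertex 0.0 4.6 4.8
  endloop
 endfacet
 facet normal 0.514 0.432 -0.741
  outer loop
   vertex 1.2 4.6 1.6
   vertex 4.8 1.0 2.0
   vertex 2.4 1.8 0.8
  endloop
 endfacet
 facet normal 0.083 -0.745 -0.662
  outer loop
   vertex 3.4 1.2 1.6
   vertex 2.4 1.8 0.8
   vertex 4.8 1.0 2.0
  endloop
 endfacet
 facet normal -0.162 -0.984 0.076
  outer loop
   vertex 3.4 1.2 1.6
   vertex 4.8 1.0 2.0
   vertex 2.0 1.6 3.8
  endloop
 endfacet
 facet normal -0.440 -0.890 -0.118
  outer loop
   vertex 3.4 1.2 1.6
   vertex 2.0 1.6 3.8
   vertex 2.4 1.8 0.8
  endloop
 endfacet
 facet normal 0.689 0.558 0.463
  outer loop
   vertex 1.4 4.2 3.2
   vertex 0.0 4.6 4.8
   vertex 4.8 1.0 2.0
  endloop
 endfacet
 facet normal 0.441 0.882 0.165
  outer loop
   vertex 1.4 4.2 3.2
   vertex 1.2 4.6 1.6
   vertex 0.0 4.6 4.8
  endloop
 endfacet
 facet normal 0.699 0.709 0.090
  outer loop
   vertex 1.4 4.2 3.2
   vertex 4.8 1.0 2.0
   vertex 1.2 4.6 1.6
  endloop
 endfacet
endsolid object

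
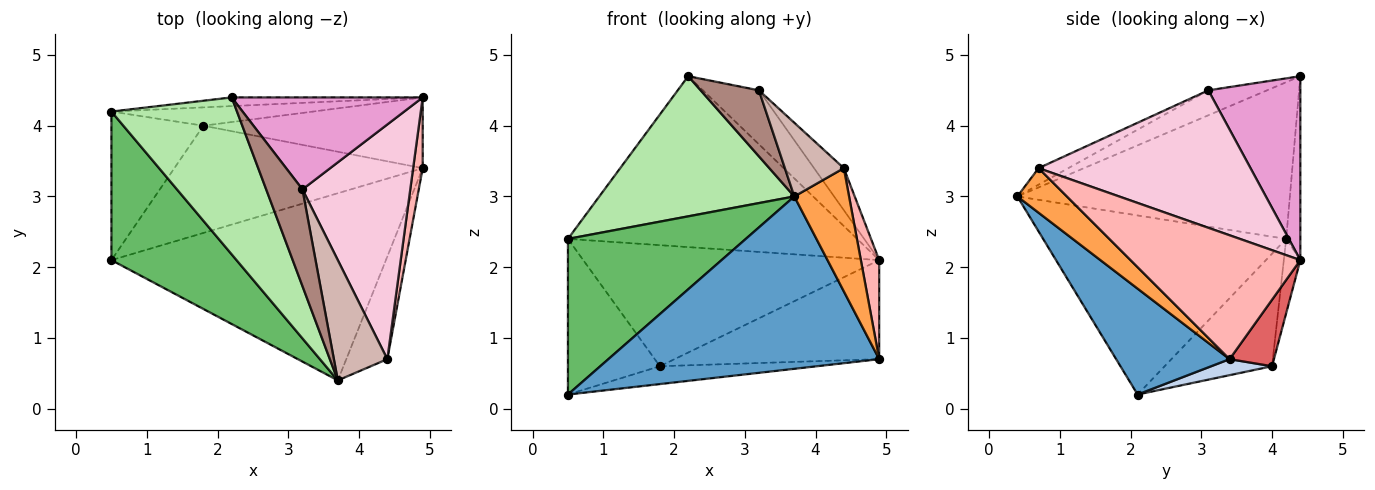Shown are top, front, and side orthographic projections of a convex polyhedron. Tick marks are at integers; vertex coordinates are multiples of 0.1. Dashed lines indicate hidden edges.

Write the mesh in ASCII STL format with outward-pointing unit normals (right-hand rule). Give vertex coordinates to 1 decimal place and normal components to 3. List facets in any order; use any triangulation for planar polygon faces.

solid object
 facet normal 0.273 -0.652 -0.708
  outer loop
   vertex 3.7 0.4 3.0
   vertex 0.5 2.1 0.2
   vertex 4.9 3.4 0.7
  endloop
 endfacet
 facet normal 0.063 0.164 -0.984
  outer loop
   vertex 1.8 4.0 0.6
   vertex 4.9 3.4 0.7
   vertex 0.5 2.1 0.2
  endloop
 endfacet
 facet normal 0.571 -0.631 -0.525
  outer loop
   vertex 4.4 0.7 3.4
   vertex 3.7 0.4 3.0
   vertex 4.9 3.4 0.7
  endloop
 endfacet
 facet normal -0.645 0.553 -0.527
  outer loop
   vertex 0.5 4.2 2.4
   vertex 1.8 4.0 0.6
   vertex 0.5 2.1 0.2
  endloop
 endfacet
 facet normal -0.703 -0.514 0.491
  outer loop
   vertex 0.5 4.2 2.4
   vertex 0.5 2.1 0.2
   vertex 3.7 0.4 3.0
  endloop
 endfacet
 facet normal -0.681 -0.488 0.546
  outer loop
   vertex 0.5 4.2 2.4
   vertex 3.7 0.4 3.0
   vertex 2.2 4.4 4.7
  endloop
 endfacet
 facet normal 0.174 0.801 -0.572
  outer loop
   vertex 4.9 4.4 2.1
   vertex 4.9 3.4 0.7
   vertex 1.8 4.0 0.6
  endloop
 endfacet
 facet normal 0.991 -0.107 0.076
  outer loop
   vertex 4.9 4.4 2.1
   vertex 4.4 0.7 3.4
   vertex 4.9 3.4 0.7
  endloop
 endfacet
 facet normal -0.049 0.998 -0.051
  outer loop
   vertex 4.9 4.4 2.1
   vertex 0.5 4.2 2.4
   vertex 2.2 4.4 4.7
  endloop
 endfacet
 facet normal -0.055 0.987 -0.149
  outer loop
   vertex 4.9 4.4 2.1
   vertex 1.8 4.0 0.6
   vertex 0.5 4.2 2.4
  endloop
 endfacet
 facet normal -0.494 -0.490 0.718
  outer loop
   vertex 3.2 3.1 4.5
   vertex 2.2 4.4 4.7
   vertex 3.7 0.4 3.0
  endloop
 endfacet
 facet normal -0.255 -0.505 0.825
  outer loop
   vertex 3.2 3.1 4.5
   vertex 3.7 0.4 3.0
   vertex 4.4 0.7 3.4
  endloop
 endfacet
 facet normal 0.639 0.389 0.663
  outer loop
   vertex 3.2 3.1 4.5
   vertex 4.9 4.4 2.1
   vertex 2.2 4.4 4.7
  endloop
 endfacet
 facet normal 0.782 0.110 0.613
  outer loop
   vertex 3.2 3.1 4.5
   vertex 4.4 0.7 3.4
   vertex 4.9 4.4 2.1
  endloop
 endfacet
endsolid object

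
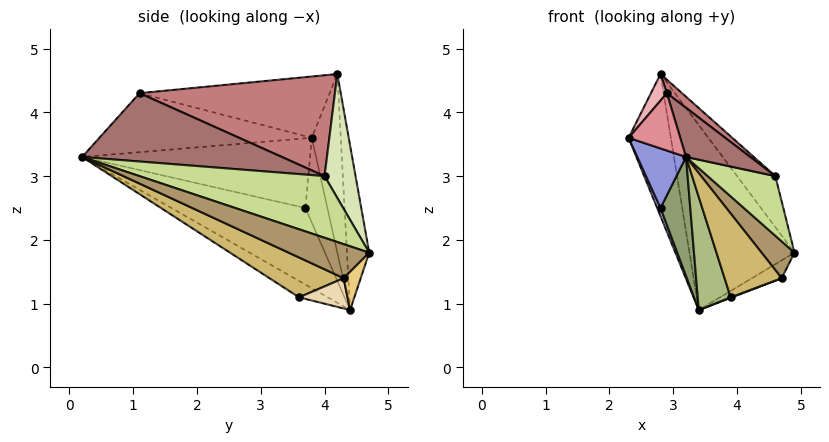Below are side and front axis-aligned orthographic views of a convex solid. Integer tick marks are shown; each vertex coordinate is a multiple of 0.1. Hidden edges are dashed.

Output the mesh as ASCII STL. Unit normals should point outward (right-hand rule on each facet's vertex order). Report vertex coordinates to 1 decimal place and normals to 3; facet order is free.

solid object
 facet normal -0.565 0.824 -0.047
  outer loop
   vertex 2.8 4.2 4.6
   vertex 3.4 4.4 0.9
   vertex 2.3 3.8 3.6
  endloop
 endfacet
 facet normal -0.207 0.978 0.019
  outer loop
   vertex 2.8 4.2 4.6
   vertex 4.9 4.7 1.8
   vertex 3.4 4.4 0.9
  endloop
 endfacet
 facet normal -0.900 -0.192 -0.392
  outer loop
   vertex 2.8 3.7 2.5
   vertex 3.2 0.2 3.3
   vertex 2.3 3.8 3.6
  endloop
 endfacet
 facet normal -0.906 -0.136 -0.400
  outer loop
   vertex 2.8 3.7 2.5
   vertex 2.3 3.8 3.6
   vertex 3.4 4.4 0.9
  endloop
 endfacet
 facet normal -0.887 -0.197 -0.419
  outer loop
   vertex 2.8 3.7 2.5
   vertex 3.4 4.4 0.9
   vertex 3.2 0.2 3.3
  endloop
 endfacet
 facet normal -0.386 -0.444 -0.809
  outer loop
   vertex 3.9 3.6 1.1
   vertex 3.2 0.2 3.3
   vertex 3.4 4.4 0.9
  endloop
 endfacet
 facet normal 0.939 -0.343 0.035
  outer loop
   vertex 4.6 4.0 3.0
   vertex 3.2 0.2 3.3
   vertex 4.9 4.7 1.8
  endloop
 endfacet
 facet normal 0.537 0.663 0.521
  outer loop
   vertex 4.6 4.0 3.0
   vertex 4.9 4.7 1.8
   vertex 2.8 4.2 4.6
  endloop
 endfacet
 facet normal 0.922 -0.377 -0.085
  outer loop
   vertex 4.7 4.3 1.4
   vertex 4.9 4.7 1.8
   vertex 3.2 0.2 3.3
  endloop
 endfacet
 facet normal 0.652 -0.502 -0.568
  outer loop
   vertex 4.7 4.3 1.4
   vertex 3.2 0.2 3.3
   vertex 3.9 3.6 1.1
  endloop
 endfacet
 facet normal 0.331 0.579 -0.745
  outer loop
   vertex 4.7 4.3 1.4
   vertex 3.4 4.4 0.9
   vertex 4.9 4.7 1.8
  endloop
 endfacet
 facet normal 0.358 -0.009 -0.934
  outer loop
   vertex 4.7 4.3 1.4
   vertex 3.9 3.6 1.1
   vertex 3.4 4.4 0.9
  endloop
 endfacet
 facet normal 0.830 -0.267 0.489
  outer loop
   vertex 2.9 1.1 4.3
   vertex 3.2 0.2 3.3
   vertex 4.6 4.0 3.0
  endloop
 endfacet
 facet normal 0.660 -0.051 0.749
  outer loop
   vertex 2.9 1.1 4.3
   vertex 4.6 4.0 3.0
   vertex 2.8 4.2 4.6
  endloop
 endfacet
 facet normal -0.969 -0.236 -0.079
  outer loop
   vertex 2.9 1.1 4.3
   vertex 2.3 3.8 3.6
   vertex 3.2 0.2 3.3
  endloop
 endfacet
 facet normal -0.880 -0.074 0.469
  outer loop
   vertex 2.9 1.1 4.3
   vertex 2.8 4.2 4.6
   vertex 2.3 3.8 3.6
  endloop
 endfacet
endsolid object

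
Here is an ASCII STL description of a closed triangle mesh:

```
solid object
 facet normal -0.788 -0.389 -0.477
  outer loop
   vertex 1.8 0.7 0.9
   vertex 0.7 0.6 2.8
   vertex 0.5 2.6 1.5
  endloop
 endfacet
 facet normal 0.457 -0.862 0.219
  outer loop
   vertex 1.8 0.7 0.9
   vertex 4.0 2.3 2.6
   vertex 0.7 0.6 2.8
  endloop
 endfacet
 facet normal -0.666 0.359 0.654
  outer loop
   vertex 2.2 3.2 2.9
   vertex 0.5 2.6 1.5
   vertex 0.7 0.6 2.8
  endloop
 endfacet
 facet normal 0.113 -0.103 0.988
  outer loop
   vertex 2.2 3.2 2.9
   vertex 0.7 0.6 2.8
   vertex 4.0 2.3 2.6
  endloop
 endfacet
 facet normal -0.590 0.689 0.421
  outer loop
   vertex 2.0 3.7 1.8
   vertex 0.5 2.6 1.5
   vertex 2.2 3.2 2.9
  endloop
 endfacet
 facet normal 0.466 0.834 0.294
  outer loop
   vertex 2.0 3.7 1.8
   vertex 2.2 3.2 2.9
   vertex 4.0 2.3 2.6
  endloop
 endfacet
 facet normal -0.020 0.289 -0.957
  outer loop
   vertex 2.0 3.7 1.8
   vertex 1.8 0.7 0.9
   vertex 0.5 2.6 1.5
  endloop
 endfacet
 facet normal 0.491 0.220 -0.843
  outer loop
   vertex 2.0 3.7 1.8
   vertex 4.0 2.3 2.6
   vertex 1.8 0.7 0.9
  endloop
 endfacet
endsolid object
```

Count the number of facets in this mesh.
8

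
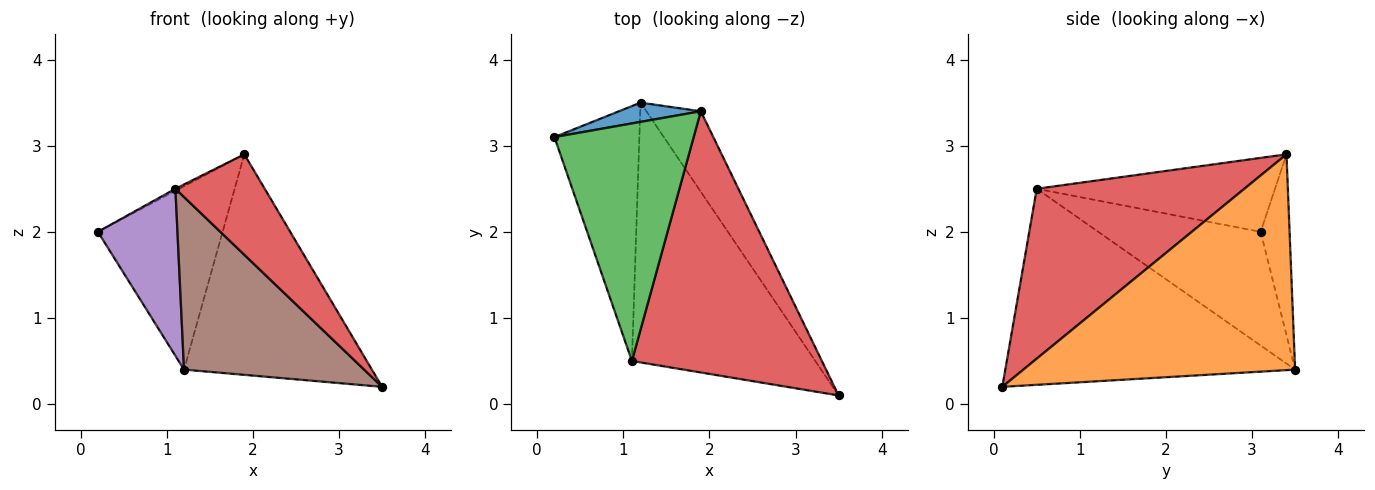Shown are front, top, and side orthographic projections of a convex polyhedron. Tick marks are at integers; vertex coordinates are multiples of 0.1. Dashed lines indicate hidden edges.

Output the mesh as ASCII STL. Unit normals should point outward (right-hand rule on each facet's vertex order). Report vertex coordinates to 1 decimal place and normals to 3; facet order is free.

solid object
 facet normal -0.225 0.969 0.102
  outer loop
   vertex 1.2 3.5 0.4
   vertex 0.2 3.1 2.0
   vertex 1.9 3.4 2.9
  endloop
 endfacet
 facet normal 0.805 0.557 -0.203
  outer loop
   vertex 1.2 3.5 0.4
   vertex 1.9 3.4 2.9
   vertex 3.5 0.1 0.2
  endloop
 endfacet
 facet normal -0.469 0.008 0.883
  outer loop
   vertex 1.1 0.5 2.5
   vertex 1.9 3.4 2.9
   vertex 0.2 3.1 2.0
  endloop
 endfacet
 facet normal 0.641 -0.276 0.717
  outer loop
   vertex 1.1 0.5 2.5
   vertex 3.5 0.1 0.2
   vertex 1.9 3.4 2.9
  endloop
 endfacet
 facet normal -0.746 -0.365 -0.557
  outer loop
   vertex 1.1 0.5 2.5
   vertex 0.2 3.1 2.0
   vertex 1.2 3.5 0.4
  endloop
 endfacet
 facet normal -0.665 -0.413 -0.622
  outer loop
   vertex 1.1 0.5 2.5
   vertex 1.2 3.5 0.4
   vertex 3.5 0.1 0.2
  endloop
 endfacet
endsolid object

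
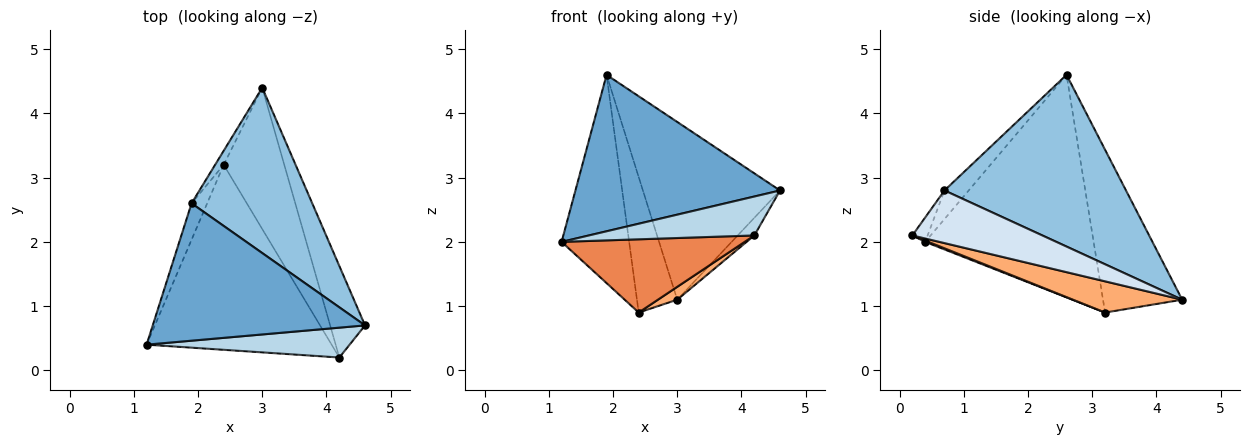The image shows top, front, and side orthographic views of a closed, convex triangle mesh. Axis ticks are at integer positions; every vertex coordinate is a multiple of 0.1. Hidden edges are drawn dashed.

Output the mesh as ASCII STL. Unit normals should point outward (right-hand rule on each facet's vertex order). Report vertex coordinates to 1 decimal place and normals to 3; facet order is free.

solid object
 facet normal -0.089 -0.748 0.657
  outer loop
   vertex 1.9 2.6 4.6
   vertex 1.2 0.4 2.0
   vertex 4.6 0.7 2.8
  endloop
 endfacet
 facet normal 0.696 0.526 0.489
  outer loop
   vertex 1.9 2.6 4.6
   vertex 4.6 0.7 2.8
   vertex 3.0 4.4 1.1
  endloop
 endfacet
 facet normal -0.073 -0.791 0.607
  outer loop
   vertex 4.2 0.2 2.1
   vertex 4.6 0.7 2.8
   vertex 1.2 0.4 2.0
  endloop
 endfacet
 facet normal 0.829 0.106 -0.549
  outer loop
   vertex 4.2 0.2 2.1
   vertex 3.0 4.4 1.1
   vertex 4.6 0.7 2.8
  endloop
 endfacet
 facet normal 0.006 -0.368 -0.930
  outer loop
   vertex 2.4 3.2 0.9
   vertex 4.2 0.2 2.1
   vertex 1.2 0.4 2.0
  endloop
 endfacet
 facet normal 0.456 -0.081 -0.886
  outer loop
   vertex 2.4 3.2 0.9
   vertex 3.0 4.4 1.1
   vertex 4.2 0.2 2.1
  endloop
 endfacet
 facet normal -0.926 0.371 -0.065
  outer loop
   vertex 2.4 3.2 0.9
   vertex 1.2 0.4 2.0
   vertex 1.9 2.6 4.6
  endloop
 endfacet
 facet normal -0.890 0.453 -0.047
  outer loop
   vertex 2.4 3.2 0.9
   vertex 1.9 2.6 4.6
   vertex 3.0 4.4 1.1
  endloop
 endfacet
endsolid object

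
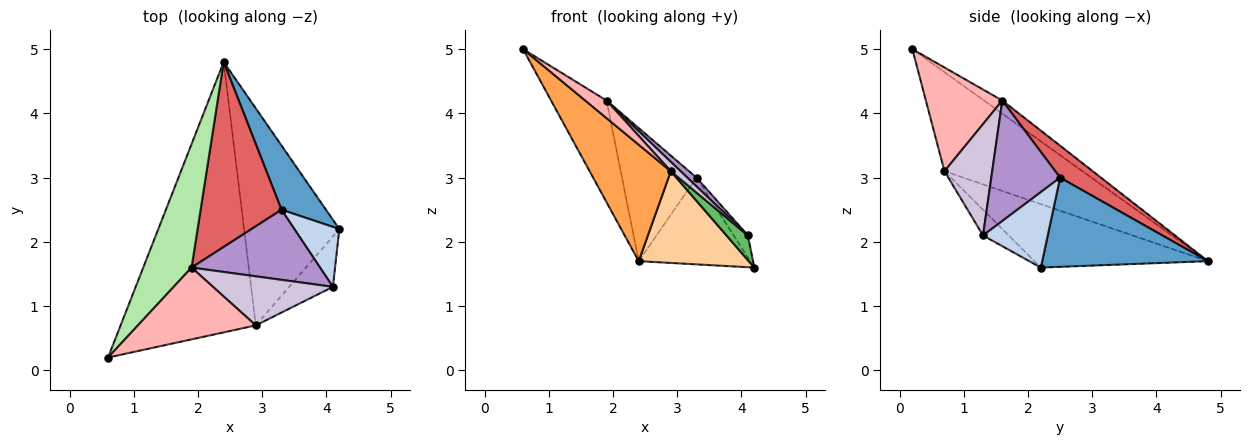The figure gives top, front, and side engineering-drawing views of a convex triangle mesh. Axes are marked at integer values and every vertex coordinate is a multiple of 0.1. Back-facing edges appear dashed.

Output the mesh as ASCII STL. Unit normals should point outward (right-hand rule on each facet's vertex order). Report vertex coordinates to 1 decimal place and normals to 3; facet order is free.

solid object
 facet normal 0.767 0.516 0.382
  outer loop
   vertex 3.3 2.5 3.0
   vertex 4.2 2.2 1.6
   vertex 2.4 4.8 1.7
  endloop
 endfacet
 facet normal 0.844 0.186 0.503
  outer loop
   vertex 4.1 1.3 2.1
   vertex 4.2 2.2 1.6
   vertex 3.3 2.5 3.0
  endloop
 endfacet
 facet normal -0.558 -0.328 -0.762
  outer loop
   vertex 2.9 0.7 3.1
   vertex 0.6 0.2 5.0
   vertex 2.4 4.8 1.7
  endloop
 endfacet
 facet normal -0.523 -0.332 -0.785
  outer loop
   vertex 2.9 0.7 3.1
   vertex 2.4 4.8 1.7
   vertex 4.2 2.2 1.6
  endloop
 endfacet
 facet normal -0.467 -0.389 -0.794
  outer loop
   vertex 2.9 0.7 3.1
   vertex 4.2 2.2 1.6
   vertex 4.1 1.3 2.1
  endloop
 endfacet
 facet normal -0.205 0.622 0.755
  outer loop
   vertex 1.9 1.6 4.2
   vertex 2.4 4.8 1.7
   vertex 0.6 0.2 5.0
  endloop
 endfacet
 facet normal 0.305 0.556 0.773
  outer loop
   vertex 1.9 1.6 4.2
   vertex 3.3 2.5 3.0
   vertex 2.4 4.8 1.7
  endloop
 endfacet
 facet normal 0.649 -0.181 0.739
  outer loop
   vertex 1.9 1.6 4.2
   vertex 0.6 0.2 5.0
   vertex 2.9 0.7 3.1
  endloop
 endfacet
 facet normal 0.681 -0.091 0.727
  outer loop
   vertex 1.9 1.6 4.2
   vertex 4.1 1.3 2.1
   vertex 3.3 2.5 3.0
  endloop
 endfacet
 facet normal 0.674 -0.138 0.726
  outer loop
   vertex 1.9 1.6 4.2
   vertex 2.9 0.7 3.1
   vertex 4.1 1.3 2.1
  endloop
 endfacet
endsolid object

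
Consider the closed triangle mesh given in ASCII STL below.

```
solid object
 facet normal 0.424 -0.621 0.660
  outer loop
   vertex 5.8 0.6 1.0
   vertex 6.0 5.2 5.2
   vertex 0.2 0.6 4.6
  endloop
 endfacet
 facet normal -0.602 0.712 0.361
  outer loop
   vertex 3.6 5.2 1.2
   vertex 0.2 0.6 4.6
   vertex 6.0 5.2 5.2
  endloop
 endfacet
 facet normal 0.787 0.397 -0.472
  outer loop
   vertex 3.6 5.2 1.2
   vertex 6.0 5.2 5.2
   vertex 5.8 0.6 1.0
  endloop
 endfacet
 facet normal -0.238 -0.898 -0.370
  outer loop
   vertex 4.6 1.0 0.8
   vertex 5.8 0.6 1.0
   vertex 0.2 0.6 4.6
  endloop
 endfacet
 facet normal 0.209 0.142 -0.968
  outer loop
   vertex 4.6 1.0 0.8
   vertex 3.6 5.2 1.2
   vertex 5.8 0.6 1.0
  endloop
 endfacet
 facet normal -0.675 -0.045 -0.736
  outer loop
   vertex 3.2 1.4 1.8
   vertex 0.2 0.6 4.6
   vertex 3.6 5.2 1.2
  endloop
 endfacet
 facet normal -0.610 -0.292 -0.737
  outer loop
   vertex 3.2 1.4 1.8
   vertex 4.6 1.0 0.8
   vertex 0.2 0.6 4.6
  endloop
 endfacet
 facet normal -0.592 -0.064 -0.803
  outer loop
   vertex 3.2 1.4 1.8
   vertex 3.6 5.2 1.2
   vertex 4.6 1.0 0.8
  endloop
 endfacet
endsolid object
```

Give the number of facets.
8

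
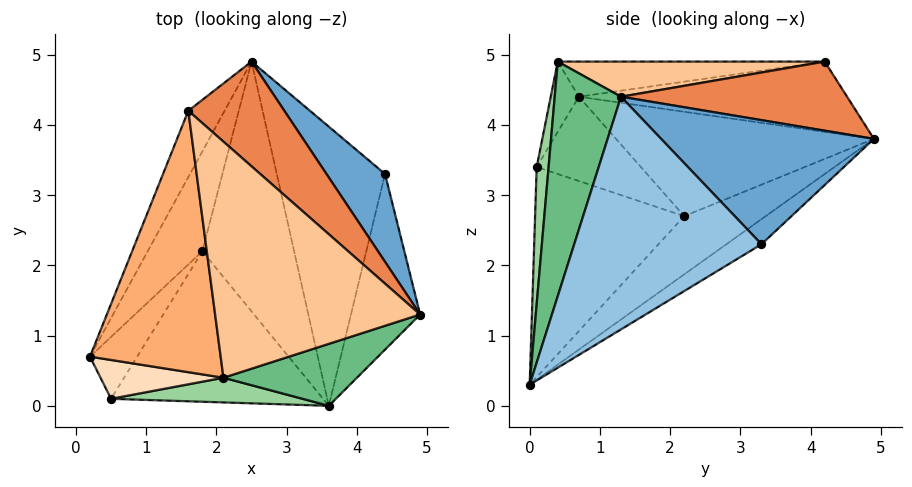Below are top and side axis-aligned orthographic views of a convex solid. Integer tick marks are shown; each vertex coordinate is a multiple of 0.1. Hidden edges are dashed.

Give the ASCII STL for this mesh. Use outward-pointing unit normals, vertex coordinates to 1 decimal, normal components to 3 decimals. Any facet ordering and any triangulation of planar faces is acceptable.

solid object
 facet normal 0.750 0.559 0.354
  outer loop
   vertex 4.4 3.3 2.3
   vertex 2.5 4.9 3.8
   vertex 4.9 1.3 4.4
  endloop
 endfacet
 facet normal 0.957 -0.060 -0.285
  outer loop
   vertex 4.4 3.3 2.3
   vertex 4.9 1.3 4.4
   vertex 3.6 0.0 0.3
  endloop
 endfacet
 facet normal -0.190 0.542 -0.819
  outer loop
   vertex 4.4 3.3 2.3
   vertex 3.6 0.0 0.3
   vertex 2.5 4.9 3.8
  endloop
 endfacet
 facet normal -0.819 0.388 -0.423
  outer loop
   vertex 1.6 4.2 4.9
   vertex 2.5 4.9 3.8
   vertex 0.2 0.7 4.4
  endloop
 endfacet
 facet normal 0.517 0.465 0.719
  outer loop
   vertex 1.6 4.2 4.9
   vertex 4.9 1.3 4.4
   vertex 2.5 4.9 3.8
  endloop
 endfacet
 facet normal -0.259 -0.034 0.965
  outer loop
   vertex 2.1 0.4 4.9
   vertex 1.6 4.2 4.9
   vertex 0.2 0.7 4.4
  endloop
 endfacet
 facet normal 0.169 0.022 0.985
  outer loop
   vertex 2.1 0.4 4.9
   vertex 4.9 1.3 4.4
   vertex 1.6 4.2 4.9
  endloop
 endfacet
 facet normal -0.252 -0.861 0.441
  outer loop
   vertex 2.1 0.4 4.9
   vertex 0.2 0.7 4.4
   vertex 0.5 0.1 3.4
  endloop
 endfacet
 facet normal 0.331 -0.925 0.188
  outer loop
   vertex 2.1 0.4 4.9
   vertex 3.6 0.0 0.3
   vertex 4.9 1.3 4.4
  endloop
 endfacet
 facet normal 0.080 -0.990 0.112
  outer loop
   vertex 2.1 0.4 4.9
   vertex 0.5 0.1 3.4
   vertex 3.6 0.0 0.3
  endloop
 endfacet
 facet normal -0.482 0.435 -0.760
  outer loop
   vertex 1.8 2.2 2.7
   vertex 2.5 4.9 3.8
   vertex 3.6 0.0 0.3
  endloop
 endfacet
 facet normal -0.690 0.195 -0.697
  outer loop
   vertex 1.8 2.2 2.7
   vertex 3.6 0.0 0.3
   vertex 0.5 0.1 3.4
  endloop
 endfacet
 facet normal -0.817 0.386 -0.428
  outer loop
   vertex 1.8 2.2 2.7
   vertex 0.2 0.7 4.4
   vertex 2.5 4.9 3.8
  endloop
 endfacet
 facet normal -0.816 0.353 -0.457
  outer loop
   vertex 1.8 2.2 2.7
   vertex 0.5 0.1 3.4
   vertex 0.2 0.7 4.4
  endloop
 endfacet
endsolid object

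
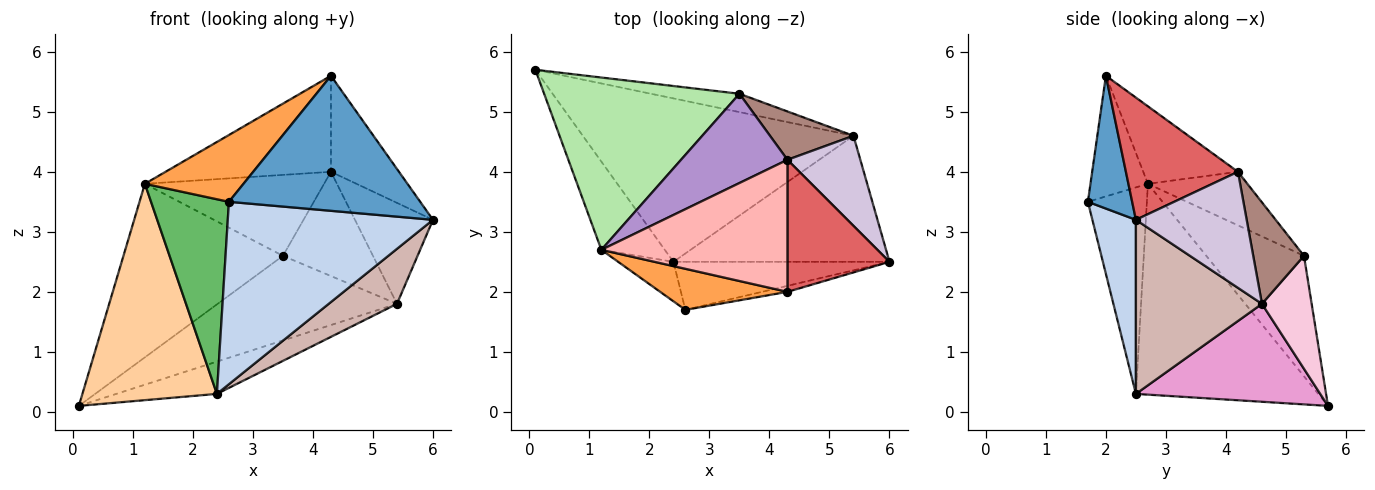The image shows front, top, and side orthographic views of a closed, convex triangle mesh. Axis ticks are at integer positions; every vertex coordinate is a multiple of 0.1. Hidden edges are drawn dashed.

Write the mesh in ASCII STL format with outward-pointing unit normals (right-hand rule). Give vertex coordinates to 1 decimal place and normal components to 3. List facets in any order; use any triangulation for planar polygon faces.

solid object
 facet normal 0.225 -0.973 -0.043
  outer loop
   vertex 4.3 2.0 5.6
   vertex 2.6 1.7 3.5
   vertex 6.0 2.5 3.2
  endloop
 endfacet
 facet normal 0.201 -0.947 -0.249
  outer loop
   vertex 2.4 2.5 0.3
   vertex 6.0 2.5 3.2
   vertex 2.6 1.7 3.5
  endloop
 endfacet
 facet normal -0.445 -0.763 0.469
  outer loop
   vertex 1.2 2.7 3.8
   vertex 2.6 1.7 3.5
   vertex 4.3 2.0 5.6
  endloop
 endfacet
 facet normal -0.782 -0.577 -0.235
  outer loop
   vertex 1.2 2.7 3.8
   vertex 0.1 5.7 0.1
   vertex 2.4 2.5 0.3
  endloop
 endfacet
 facet normal -0.596 -0.787 -0.159
  outer loop
   vertex 1.2 2.7 3.8
   vertex 2.4 2.5 0.3
   vertex 2.6 1.7 3.5
  endloop
 endfacet
 facet normal -0.399 0.651 0.646
  outer loop
   vertex 1.2 2.7 3.8
   vertex 3.5 5.3 2.6
   vertex 0.1 5.7 0.1
  endloop
 endfacet
 facet normal 0.696 0.422 0.581
  outer loop
   vertex 4.3 4.2 4.0
   vertex 4.3 2.0 5.6
   vertex 6.0 2.5 3.2
  endloop
 endfacet
 facet normal -0.319 0.557 0.766
  outer loop
   vertex 4.3 4.2 4.0
   vertex 1.2 2.7 3.8
   vertex 4.3 2.0 5.6
  endloop
 endfacet
 facet normal -0.349 0.629 0.694
  outer loop
   vertex 4.3 4.2 4.0
   vertex 3.5 5.3 2.6
   vertex 1.2 2.7 3.8
  endloop
 endfacet
 facet normal 0.727 0.512 0.457
  outer loop
   vertex 5.4 4.6 1.8
   vertex 4.3 4.2 4.0
   vertex 6.0 2.5 3.2
  endloop
 endfacet
 facet normal 0.455 0.808 0.375
  outer loop
   vertex 5.4 4.6 1.8
   vertex 3.5 5.3 2.6
   vertex 4.3 4.2 4.0
  endloop
 endfacet
 facet normal 0.594 -0.322 -0.737
  outer loop
   vertex 5.4 4.6 1.8
   vertex 6.0 2.5 3.2
   vertex 2.4 2.5 0.3
  endloop
 endfacet
 facet normal 0.334 0.183 -0.925
  outer loop
   vertex 5.4 4.6 1.8
   vertex 2.4 2.5 0.3
   vertex 0.1 5.7 0.1
  endloop
 endfacet
 facet normal 0.261 0.943 -0.205
  outer loop
   vertex 5.4 4.6 1.8
   vertex 0.1 5.7 0.1
   vertex 3.5 5.3 2.6
  endloop
 endfacet
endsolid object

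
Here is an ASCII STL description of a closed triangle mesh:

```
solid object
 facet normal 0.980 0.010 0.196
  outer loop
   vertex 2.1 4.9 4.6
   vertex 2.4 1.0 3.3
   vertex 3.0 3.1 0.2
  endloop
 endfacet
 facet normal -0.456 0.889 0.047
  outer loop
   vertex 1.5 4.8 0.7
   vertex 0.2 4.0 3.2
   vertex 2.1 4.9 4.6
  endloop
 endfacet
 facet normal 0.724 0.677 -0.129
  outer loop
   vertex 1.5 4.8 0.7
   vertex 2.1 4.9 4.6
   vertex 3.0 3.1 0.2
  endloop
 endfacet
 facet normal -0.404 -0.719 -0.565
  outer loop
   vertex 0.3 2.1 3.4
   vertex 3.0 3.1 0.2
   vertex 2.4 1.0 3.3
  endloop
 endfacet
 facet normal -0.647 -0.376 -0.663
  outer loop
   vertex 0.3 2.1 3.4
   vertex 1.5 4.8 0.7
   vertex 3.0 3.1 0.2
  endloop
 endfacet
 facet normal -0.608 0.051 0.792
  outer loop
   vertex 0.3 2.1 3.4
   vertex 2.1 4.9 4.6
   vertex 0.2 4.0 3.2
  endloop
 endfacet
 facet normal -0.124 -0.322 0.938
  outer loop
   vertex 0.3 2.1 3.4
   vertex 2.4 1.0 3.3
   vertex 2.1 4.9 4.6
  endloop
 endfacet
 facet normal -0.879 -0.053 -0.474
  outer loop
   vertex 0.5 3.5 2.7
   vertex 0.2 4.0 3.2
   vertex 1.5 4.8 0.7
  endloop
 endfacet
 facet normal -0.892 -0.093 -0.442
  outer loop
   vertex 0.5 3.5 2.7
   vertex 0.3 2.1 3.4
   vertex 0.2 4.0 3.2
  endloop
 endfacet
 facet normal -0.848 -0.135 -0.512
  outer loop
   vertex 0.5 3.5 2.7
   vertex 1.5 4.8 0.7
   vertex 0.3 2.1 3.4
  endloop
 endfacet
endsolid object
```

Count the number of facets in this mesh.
10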